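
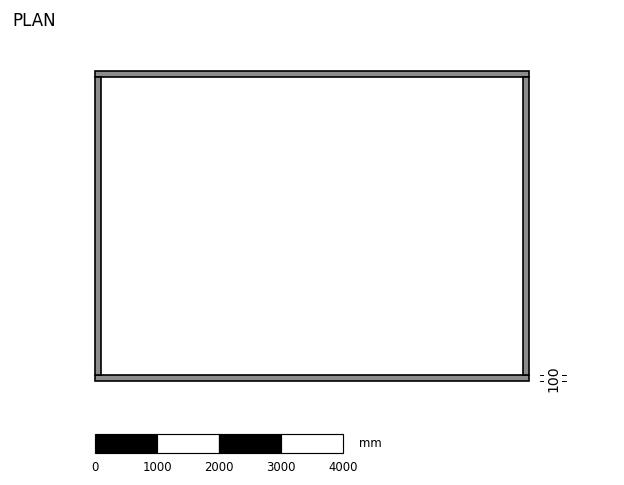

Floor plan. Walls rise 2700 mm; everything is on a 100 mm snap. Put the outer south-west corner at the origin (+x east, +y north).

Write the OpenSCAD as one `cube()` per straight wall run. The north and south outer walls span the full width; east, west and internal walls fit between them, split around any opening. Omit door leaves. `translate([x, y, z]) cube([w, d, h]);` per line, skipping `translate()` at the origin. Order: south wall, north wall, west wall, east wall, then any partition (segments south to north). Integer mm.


cube([7000, 100, 2700]);
translate([0, 4900, 0]) cube([7000, 100, 2700]);
translate([0, 100, 0]) cube([100, 4800, 2700]);
translate([6900, 100, 0]) cube([100, 4800, 2700]);


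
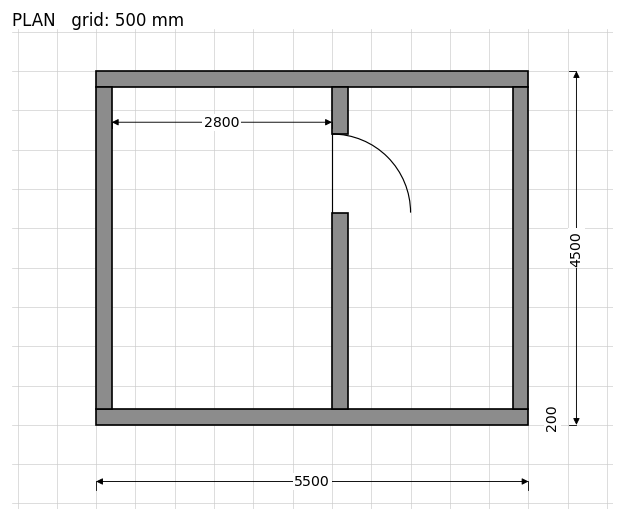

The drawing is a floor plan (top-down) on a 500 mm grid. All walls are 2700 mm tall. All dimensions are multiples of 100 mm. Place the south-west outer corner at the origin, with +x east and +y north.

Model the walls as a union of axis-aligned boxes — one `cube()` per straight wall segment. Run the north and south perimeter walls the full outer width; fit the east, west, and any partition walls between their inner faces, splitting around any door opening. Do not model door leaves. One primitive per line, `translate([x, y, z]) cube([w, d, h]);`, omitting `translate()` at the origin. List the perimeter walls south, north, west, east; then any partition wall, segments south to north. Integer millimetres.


cube([5500, 200, 2700]);
translate([0, 4300, 0]) cube([5500, 200, 2700]);
translate([0, 200, 0]) cube([200, 4100, 2700]);
translate([5300, 200, 0]) cube([200, 4100, 2700]);
translate([3000, 200, 0]) cube([200, 2500, 2700]);
translate([3000, 3700, 0]) cube([200, 600, 2700]);


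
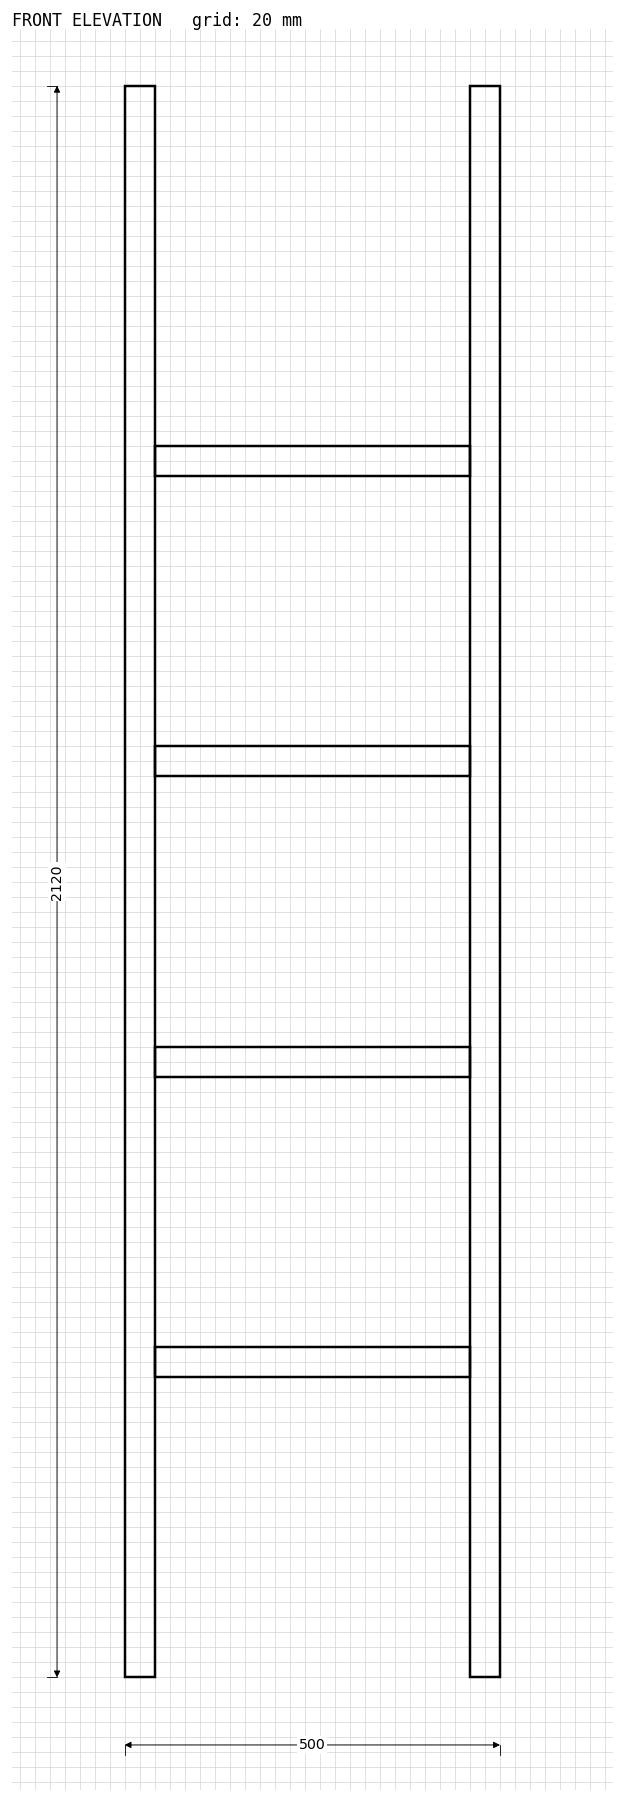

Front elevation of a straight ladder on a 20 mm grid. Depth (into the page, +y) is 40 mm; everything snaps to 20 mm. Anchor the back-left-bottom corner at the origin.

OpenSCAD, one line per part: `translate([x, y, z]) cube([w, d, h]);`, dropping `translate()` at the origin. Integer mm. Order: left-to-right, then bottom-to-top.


cube([40, 40, 2120]);
translate([40, 0, 400]) cube([420, 40, 40]);
translate([40, 0, 800]) cube([420, 40, 40]);
translate([40, 0, 1200]) cube([420, 40, 40]);
translate([40, 0, 1600]) cube([420, 40, 40]);
translate([460, 0, 0]) cube([40, 40, 2120]);


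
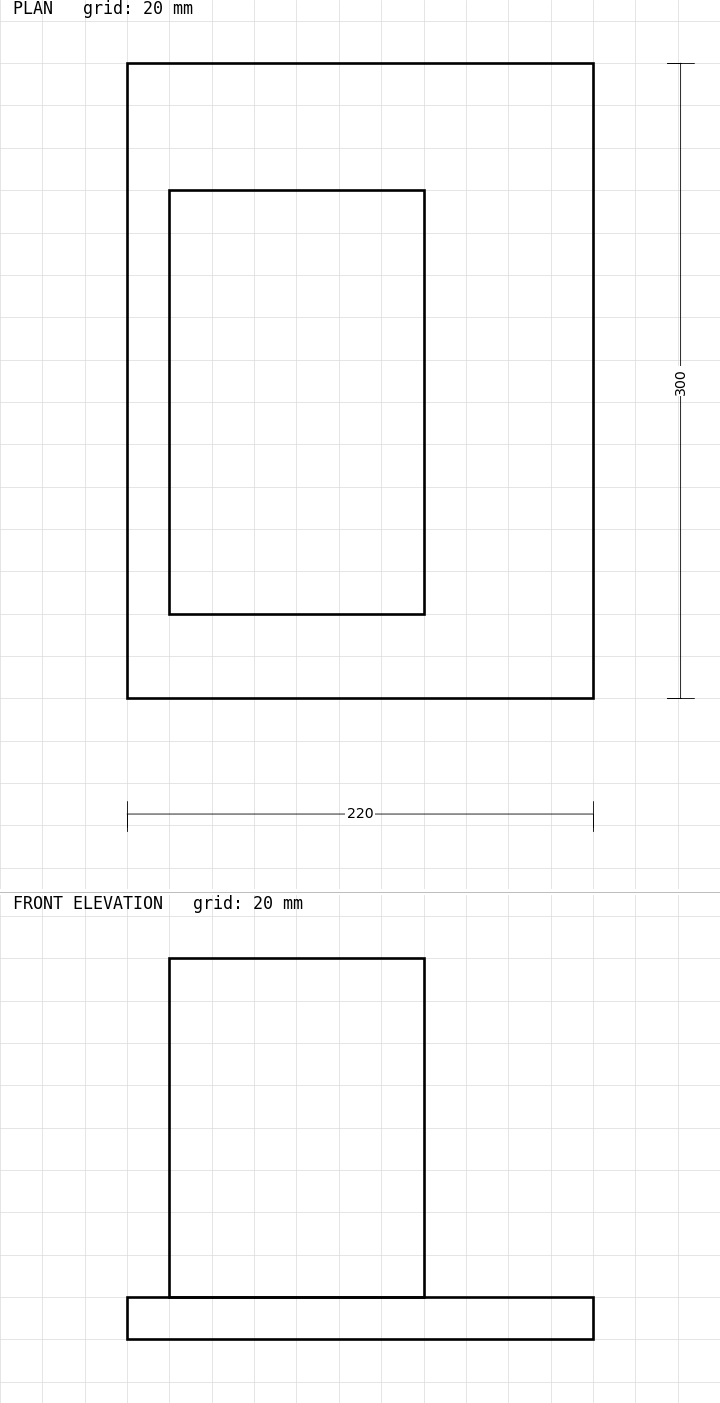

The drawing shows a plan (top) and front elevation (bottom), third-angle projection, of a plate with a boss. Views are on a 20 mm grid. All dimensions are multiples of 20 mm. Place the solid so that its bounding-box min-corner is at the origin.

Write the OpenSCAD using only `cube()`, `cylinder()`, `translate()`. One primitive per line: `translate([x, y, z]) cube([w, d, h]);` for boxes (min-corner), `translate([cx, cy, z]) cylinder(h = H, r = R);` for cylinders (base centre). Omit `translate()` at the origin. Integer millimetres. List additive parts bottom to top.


cube([220, 300, 20]);
translate([20, 40, 20]) cube([120, 200, 160]);


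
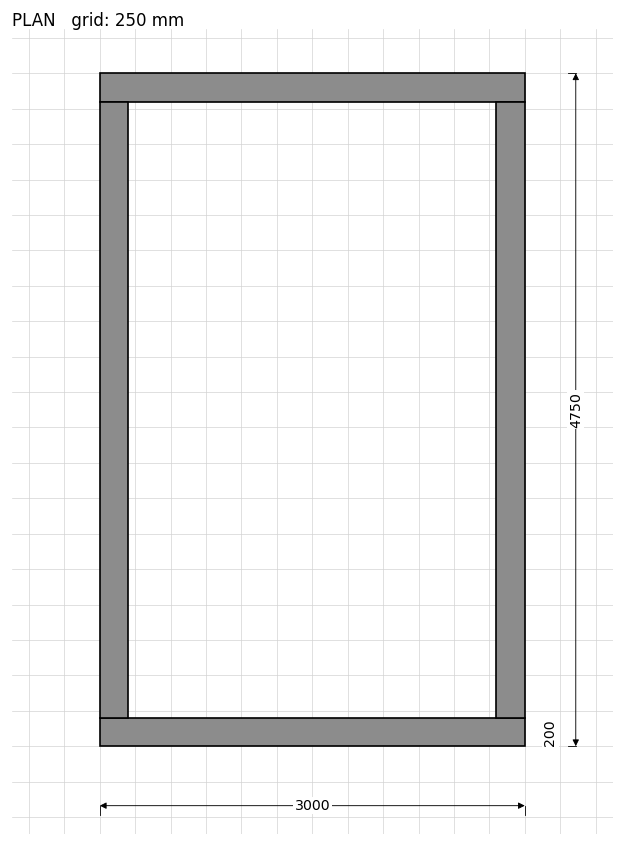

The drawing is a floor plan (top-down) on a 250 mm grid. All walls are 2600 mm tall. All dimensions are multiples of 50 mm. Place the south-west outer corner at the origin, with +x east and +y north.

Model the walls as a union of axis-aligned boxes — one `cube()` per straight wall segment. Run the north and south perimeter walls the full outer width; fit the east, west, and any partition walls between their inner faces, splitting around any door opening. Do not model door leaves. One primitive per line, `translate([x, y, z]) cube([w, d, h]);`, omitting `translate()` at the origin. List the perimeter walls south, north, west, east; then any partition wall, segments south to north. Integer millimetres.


cube([3000, 200, 2600]);
translate([0, 4550, 0]) cube([3000, 200, 2600]);
translate([0, 200, 0]) cube([200, 4350, 2600]);
translate([2800, 200, 0]) cube([200, 4350, 2600]);


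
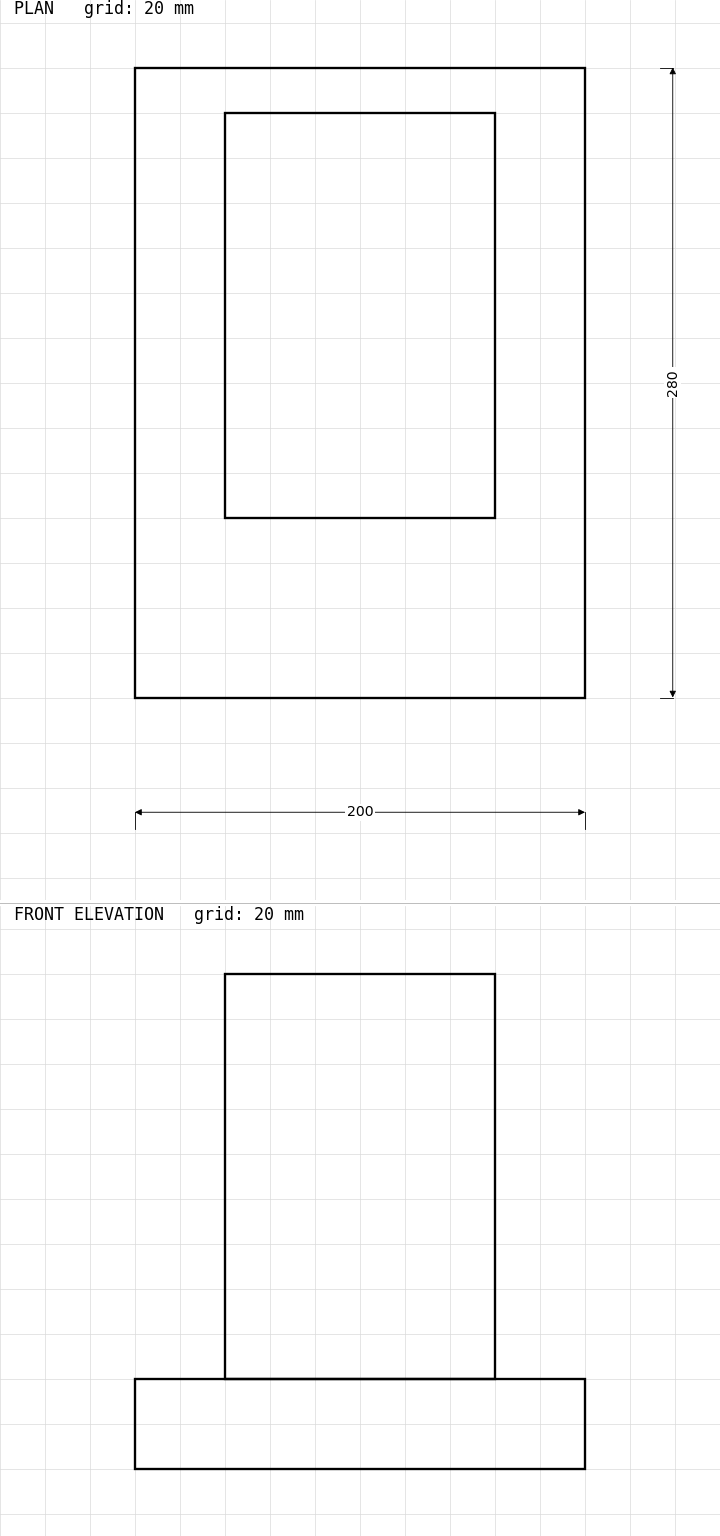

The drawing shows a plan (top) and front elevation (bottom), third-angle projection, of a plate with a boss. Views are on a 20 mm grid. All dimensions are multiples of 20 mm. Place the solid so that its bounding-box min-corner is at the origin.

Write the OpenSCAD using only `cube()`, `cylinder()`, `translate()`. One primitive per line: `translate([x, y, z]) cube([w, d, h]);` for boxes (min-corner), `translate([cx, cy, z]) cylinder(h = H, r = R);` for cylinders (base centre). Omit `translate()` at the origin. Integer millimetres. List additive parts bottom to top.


cube([200, 280, 40]);
translate([40, 80, 40]) cube([120, 180, 180]);


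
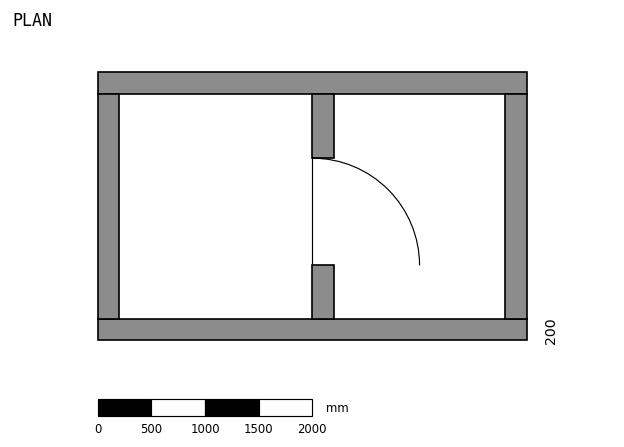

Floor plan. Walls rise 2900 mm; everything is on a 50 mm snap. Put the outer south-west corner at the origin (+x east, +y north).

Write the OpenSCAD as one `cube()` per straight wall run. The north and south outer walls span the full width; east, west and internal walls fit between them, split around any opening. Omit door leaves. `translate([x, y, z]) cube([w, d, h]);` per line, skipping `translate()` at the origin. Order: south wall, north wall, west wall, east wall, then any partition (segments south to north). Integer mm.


cube([4000, 200, 2900]);
translate([0, 2300, 0]) cube([4000, 200, 2900]);
translate([0, 200, 0]) cube([200, 2100, 2900]);
translate([3800, 200, 0]) cube([200, 2100, 2900]);
translate([2000, 200, 0]) cube([200, 500, 2900]);
translate([2000, 1700, 0]) cube([200, 600, 2900]);


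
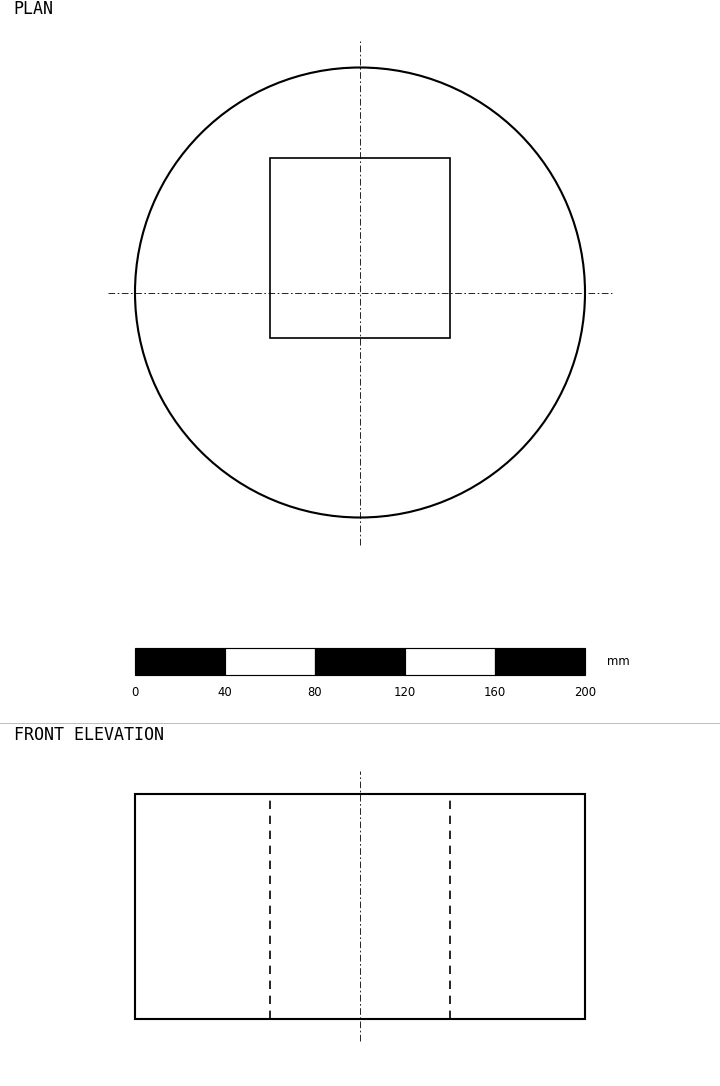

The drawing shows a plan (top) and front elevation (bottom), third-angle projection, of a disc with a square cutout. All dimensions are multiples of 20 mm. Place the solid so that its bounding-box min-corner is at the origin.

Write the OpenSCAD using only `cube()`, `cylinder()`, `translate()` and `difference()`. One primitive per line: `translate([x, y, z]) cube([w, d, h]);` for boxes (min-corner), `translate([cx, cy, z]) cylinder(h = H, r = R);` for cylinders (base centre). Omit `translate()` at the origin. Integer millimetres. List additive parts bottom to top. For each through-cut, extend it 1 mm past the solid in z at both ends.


difference() {
  translate([100, 100, 0]) cylinder(h = 100, r = 100);
  translate([60, 80, -1]) cube([80, 80, 102]);
}


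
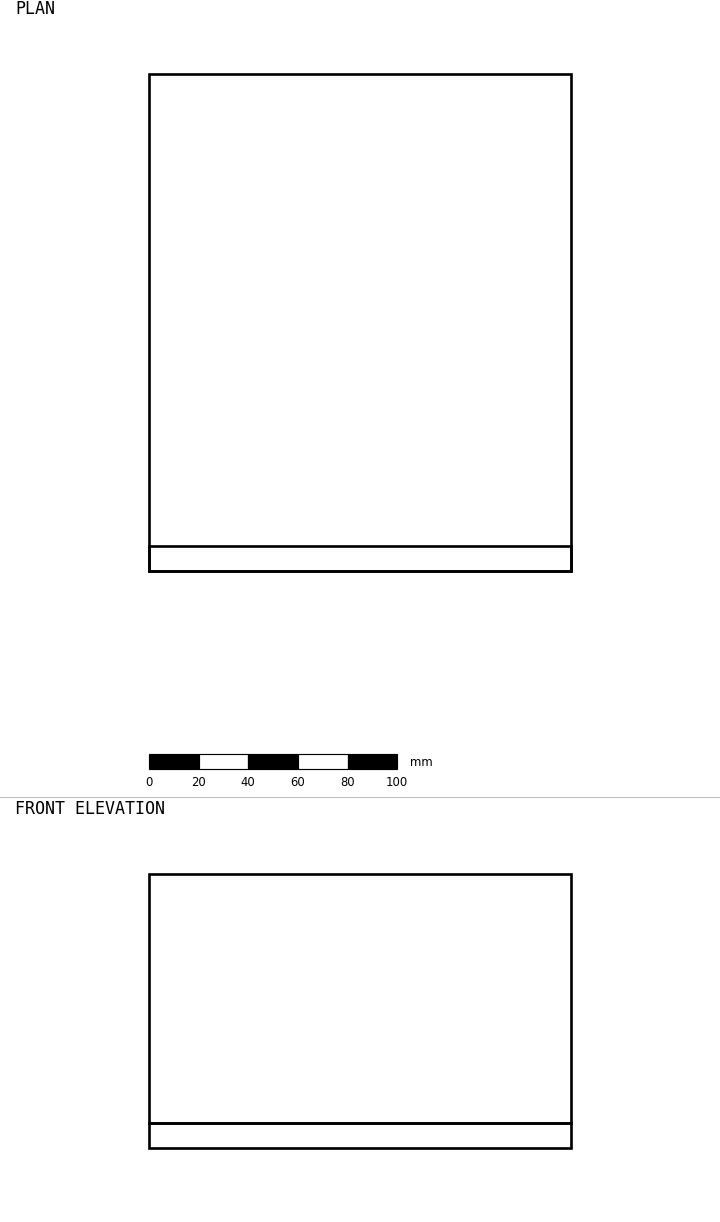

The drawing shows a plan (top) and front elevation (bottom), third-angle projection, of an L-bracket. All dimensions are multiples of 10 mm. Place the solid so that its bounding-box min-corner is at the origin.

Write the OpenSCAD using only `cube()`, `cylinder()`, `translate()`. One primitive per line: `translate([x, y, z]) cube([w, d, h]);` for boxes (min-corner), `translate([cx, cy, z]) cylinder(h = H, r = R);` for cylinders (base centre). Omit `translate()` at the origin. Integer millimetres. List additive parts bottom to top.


cube([170, 200, 10]);
translate([0, 0, 10]) cube([170, 10, 100]);


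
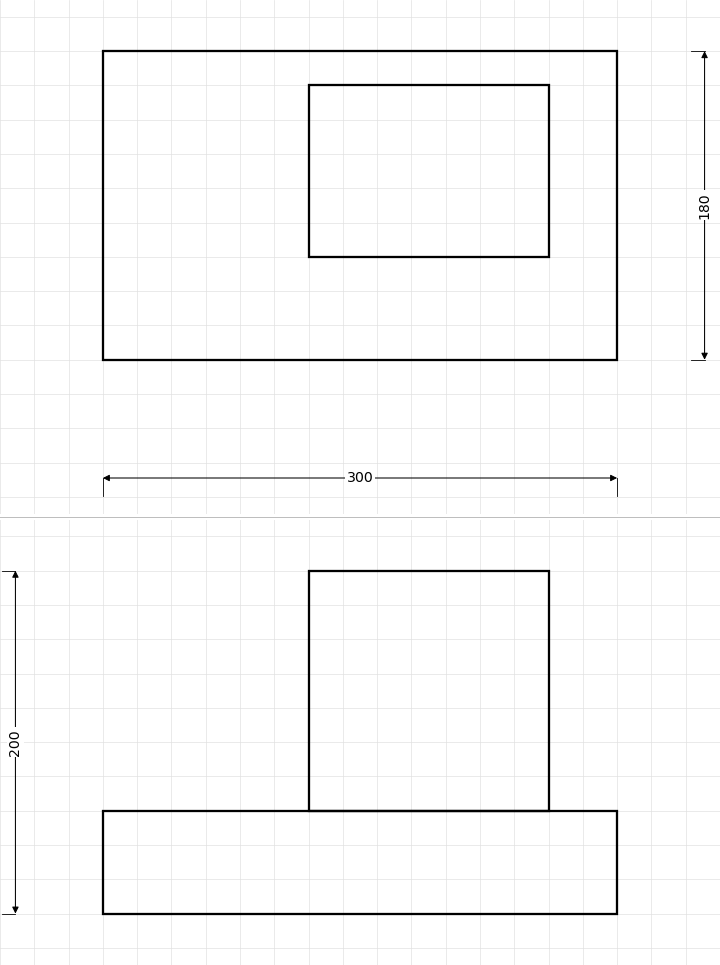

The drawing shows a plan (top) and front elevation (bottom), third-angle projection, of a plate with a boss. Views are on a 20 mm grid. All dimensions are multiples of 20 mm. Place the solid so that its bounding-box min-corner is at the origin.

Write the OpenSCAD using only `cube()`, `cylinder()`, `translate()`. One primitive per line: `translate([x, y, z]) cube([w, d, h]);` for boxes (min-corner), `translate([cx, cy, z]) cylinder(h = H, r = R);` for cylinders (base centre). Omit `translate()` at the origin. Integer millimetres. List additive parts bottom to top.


cube([300, 180, 60]);
translate([120, 60, 60]) cube([140, 100, 140]);


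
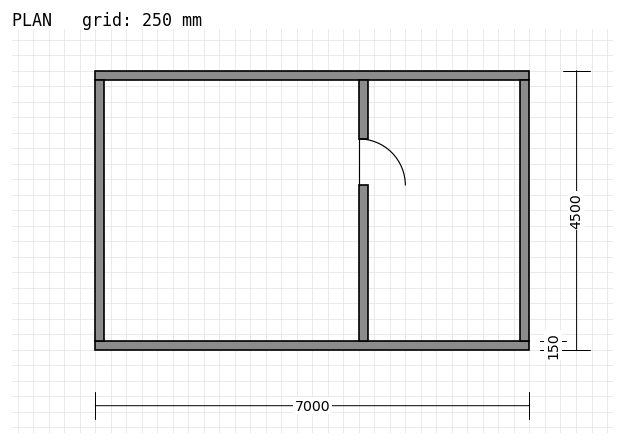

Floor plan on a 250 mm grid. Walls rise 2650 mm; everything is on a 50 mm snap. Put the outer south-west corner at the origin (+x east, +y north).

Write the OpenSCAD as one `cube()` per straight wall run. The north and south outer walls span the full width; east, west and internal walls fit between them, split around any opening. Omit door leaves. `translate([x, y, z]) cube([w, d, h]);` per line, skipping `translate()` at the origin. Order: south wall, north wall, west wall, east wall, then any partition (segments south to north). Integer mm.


cube([7000, 150, 2650]);
translate([0, 4350, 0]) cube([7000, 150, 2650]);
translate([0, 150, 0]) cube([150, 4200, 2650]);
translate([6850, 150, 0]) cube([150, 4200, 2650]);
translate([4250, 150, 0]) cube([150, 2500, 2650]);
translate([4250, 3400, 0]) cube([150, 950, 2650]);


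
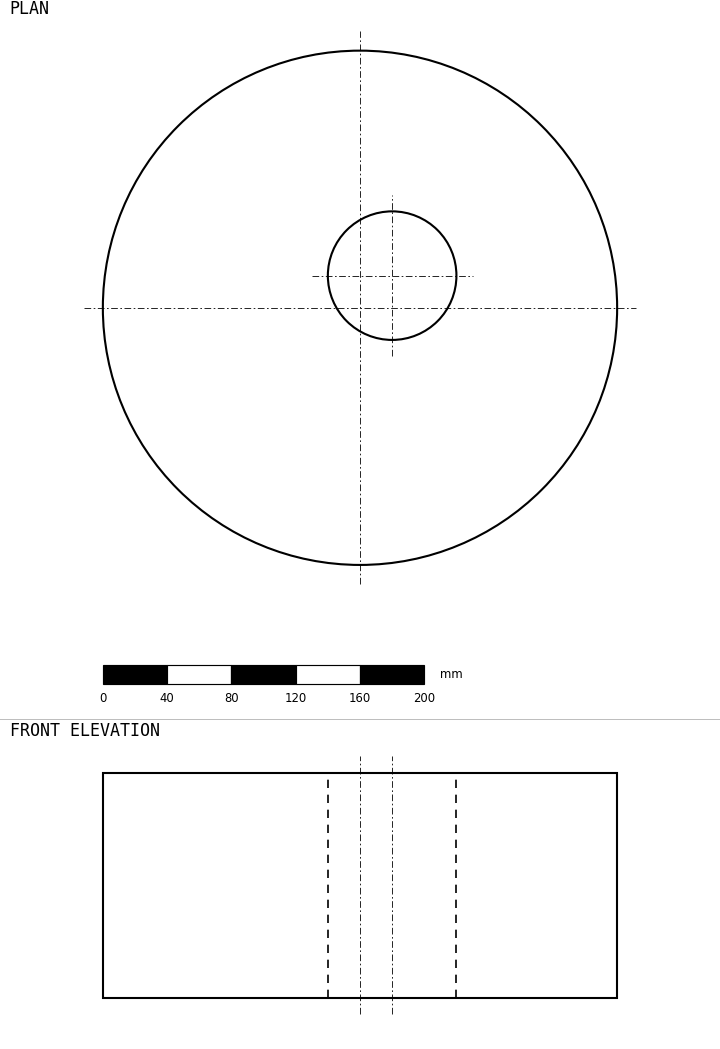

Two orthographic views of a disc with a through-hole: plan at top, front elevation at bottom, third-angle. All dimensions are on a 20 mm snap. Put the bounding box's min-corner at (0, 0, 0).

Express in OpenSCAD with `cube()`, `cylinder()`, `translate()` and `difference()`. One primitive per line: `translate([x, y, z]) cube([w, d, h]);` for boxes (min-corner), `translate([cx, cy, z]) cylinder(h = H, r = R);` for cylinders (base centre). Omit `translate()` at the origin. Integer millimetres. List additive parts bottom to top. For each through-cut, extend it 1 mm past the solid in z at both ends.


difference() {
  translate([160, 160, 0]) cylinder(h = 140, r = 160);
  translate([180, 180, -1]) cylinder(h = 142, r = 40);
}


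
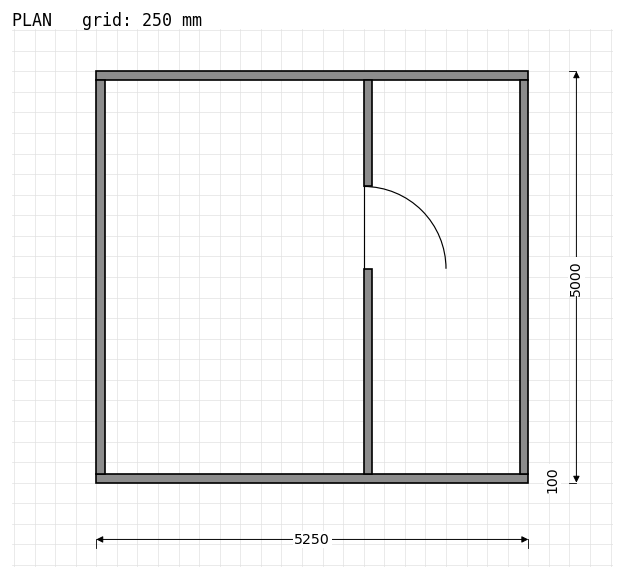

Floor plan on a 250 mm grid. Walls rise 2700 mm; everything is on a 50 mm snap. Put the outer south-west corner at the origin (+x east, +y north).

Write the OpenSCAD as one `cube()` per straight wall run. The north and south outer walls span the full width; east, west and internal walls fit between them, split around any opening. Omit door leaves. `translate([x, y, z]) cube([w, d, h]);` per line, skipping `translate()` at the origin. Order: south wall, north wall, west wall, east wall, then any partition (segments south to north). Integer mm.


cube([5250, 100, 2700]);
translate([0, 4900, 0]) cube([5250, 100, 2700]);
translate([0, 100, 0]) cube([100, 4800, 2700]);
translate([5150, 100, 0]) cube([100, 4800, 2700]);
translate([3250, 100, 0]) cube([100, 2500, 2700]);
translate([3250, 3600, 0]) cube([100, 1300, 2700]);


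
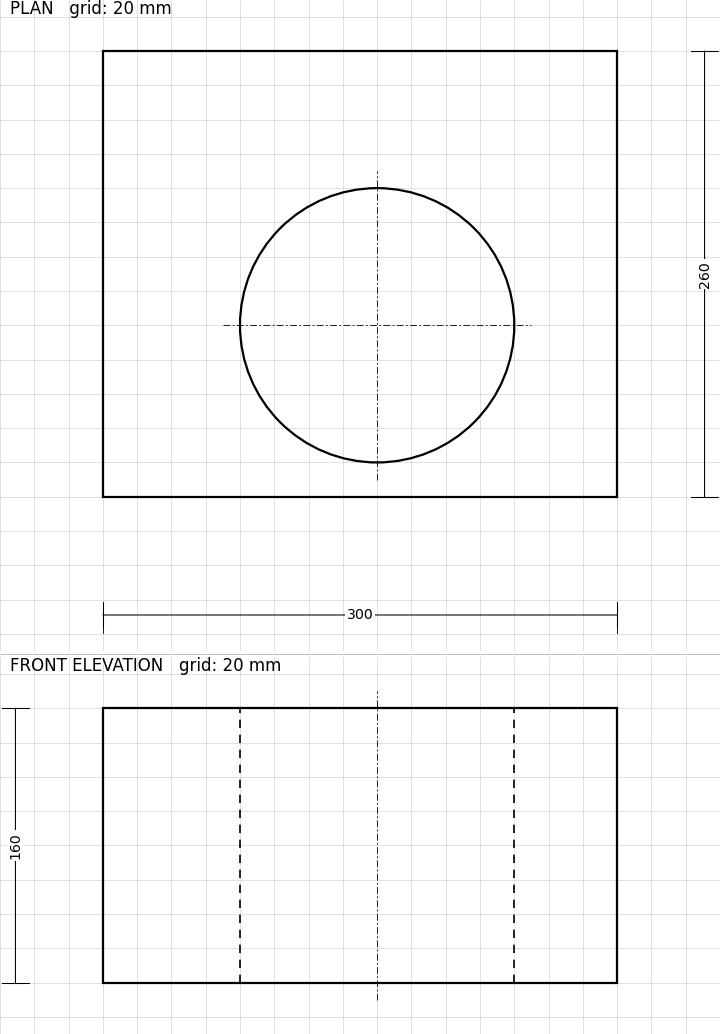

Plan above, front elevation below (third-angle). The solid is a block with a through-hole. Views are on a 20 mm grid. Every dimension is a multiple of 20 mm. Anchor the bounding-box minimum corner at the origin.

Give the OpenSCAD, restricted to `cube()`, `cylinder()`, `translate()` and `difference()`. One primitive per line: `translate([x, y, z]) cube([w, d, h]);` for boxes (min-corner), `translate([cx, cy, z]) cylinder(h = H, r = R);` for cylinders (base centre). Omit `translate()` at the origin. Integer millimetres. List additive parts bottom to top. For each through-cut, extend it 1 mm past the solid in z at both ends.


difference() {
  cube([300, 260, 160]);
  translate([160, 100, -1]) cylinder(h = 162, r = 80);
}


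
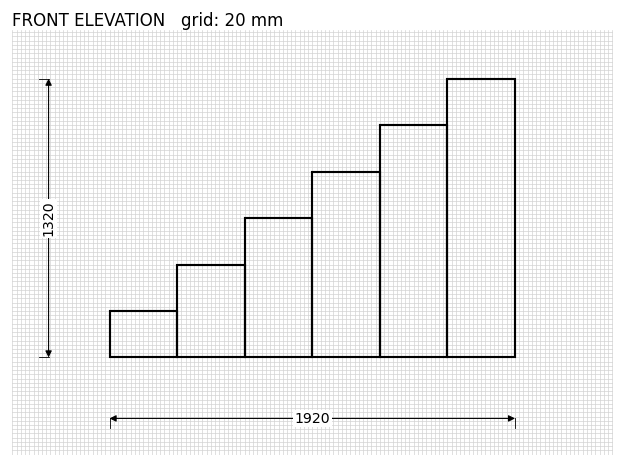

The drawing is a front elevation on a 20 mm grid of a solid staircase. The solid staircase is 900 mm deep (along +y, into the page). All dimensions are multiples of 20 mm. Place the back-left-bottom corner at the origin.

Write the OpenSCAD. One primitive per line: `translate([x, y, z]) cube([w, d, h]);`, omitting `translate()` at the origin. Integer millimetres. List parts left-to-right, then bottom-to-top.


cube([320, 900, 220]);
translate([320, 0, 0]) cube([320, 900, 440]);
translate([640, 0, 0]) cube([320, 900, 660]);
translate([960, 0, 0]) cube([320, 900, 880]);
translate([1280, 0, 0]) cube([320, 900, 1100]);
translate([1600, 0, 0]) cube([320, 900, 1320]);


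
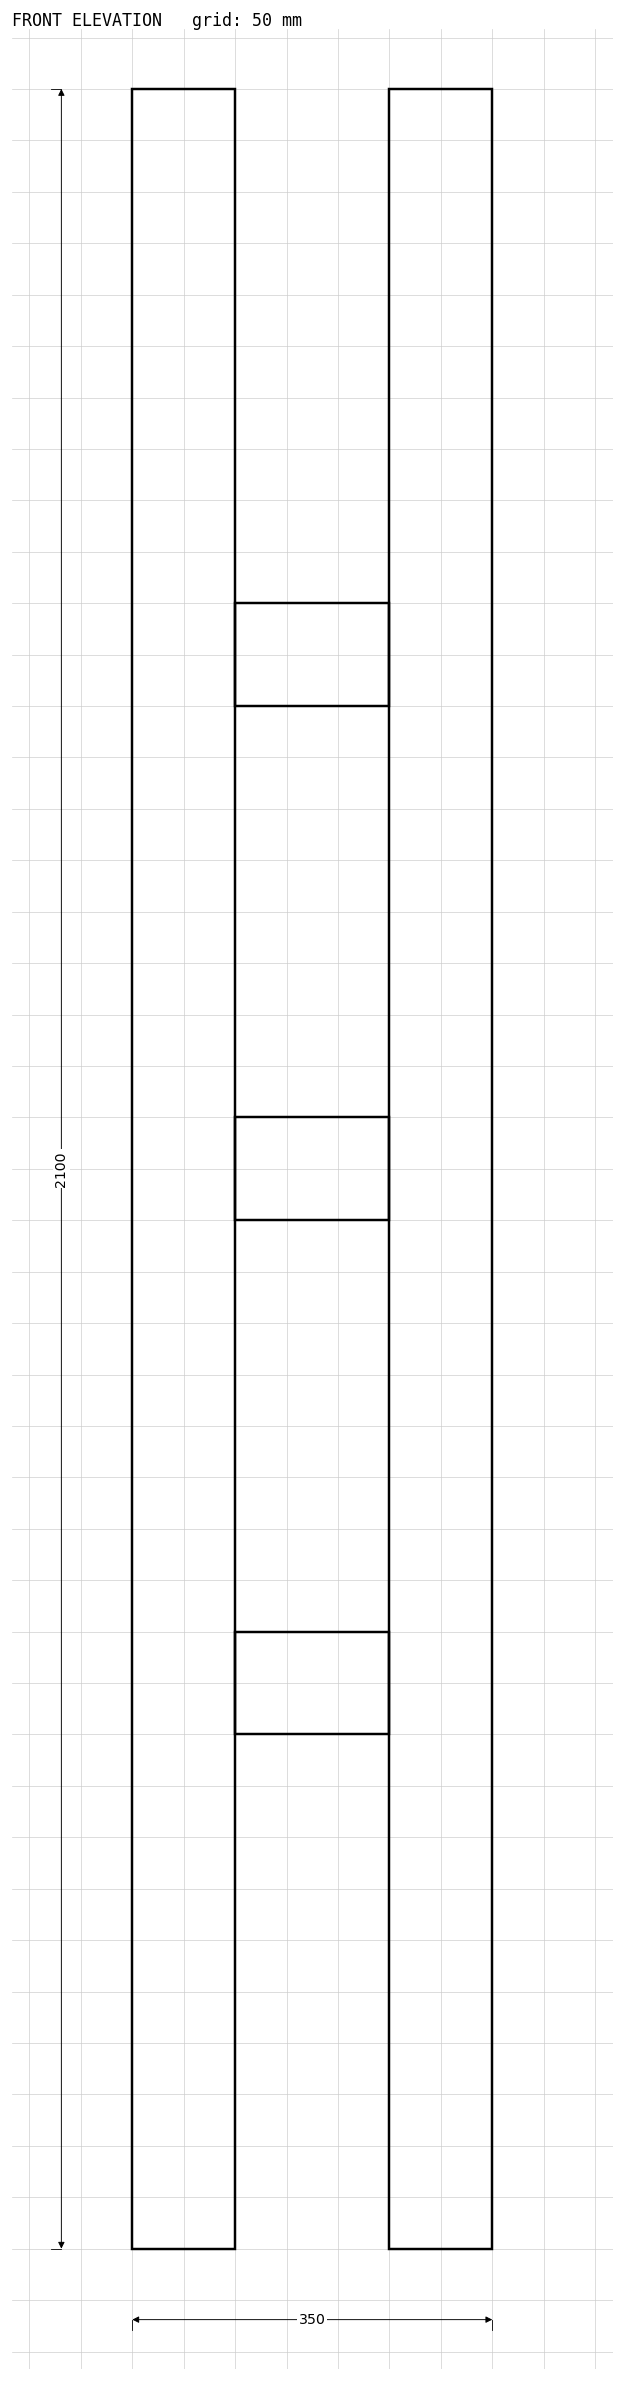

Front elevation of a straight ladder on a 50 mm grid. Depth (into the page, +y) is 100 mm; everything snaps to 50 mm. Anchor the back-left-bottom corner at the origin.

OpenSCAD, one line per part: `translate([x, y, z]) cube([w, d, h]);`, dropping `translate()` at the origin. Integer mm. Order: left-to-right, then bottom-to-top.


cube([100, 100, 2100]);
translate([100, 0, 500]) cube([150, 100, 100]);
translate([100, 0, 1000]) cube([150, 100, 100]);
translate([100, 0, 1500]) cube([150, 100, 100]);
translate([250, 0, 0]) cube([100, 100, 2100]);


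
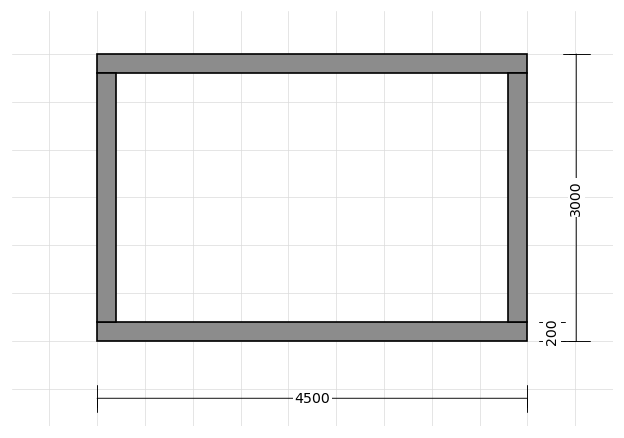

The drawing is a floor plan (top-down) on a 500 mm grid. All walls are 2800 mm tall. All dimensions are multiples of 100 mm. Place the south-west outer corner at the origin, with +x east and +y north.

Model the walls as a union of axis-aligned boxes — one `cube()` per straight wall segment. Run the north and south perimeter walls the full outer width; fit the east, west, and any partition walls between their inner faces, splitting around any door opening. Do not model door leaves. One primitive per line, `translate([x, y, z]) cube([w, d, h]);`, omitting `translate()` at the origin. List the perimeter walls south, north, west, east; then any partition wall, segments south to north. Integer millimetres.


cube([4500, 200, 2800]);
translate([0, 2800, 0]) cube([4500, 200, 2800]);
translate([0, 200, 0]) cube([200, 2600, 2800]);
translate([4300, 200, 0]) cube([200, 2600, 2800]);


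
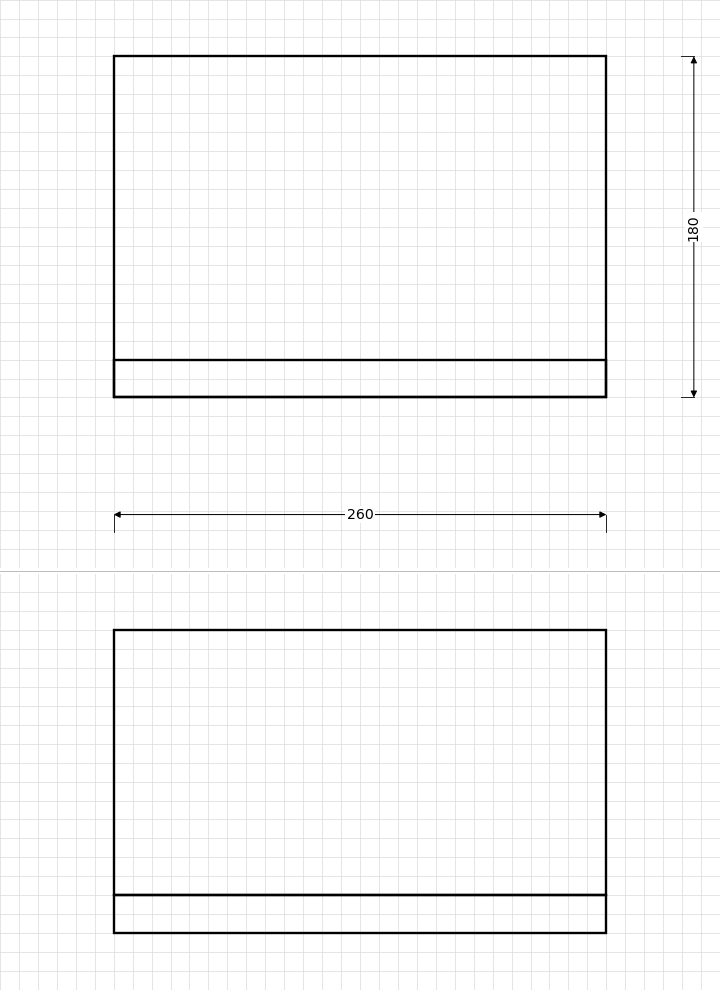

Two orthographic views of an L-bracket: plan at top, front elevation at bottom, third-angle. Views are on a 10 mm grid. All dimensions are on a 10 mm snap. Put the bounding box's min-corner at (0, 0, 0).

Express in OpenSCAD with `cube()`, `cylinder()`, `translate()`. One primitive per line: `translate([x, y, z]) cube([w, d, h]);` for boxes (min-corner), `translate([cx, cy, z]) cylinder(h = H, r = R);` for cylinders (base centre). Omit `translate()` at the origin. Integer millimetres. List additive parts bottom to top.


cube([260, 180, 20]);
translate([0, 0, 20]) cube([260, 20, 140]);


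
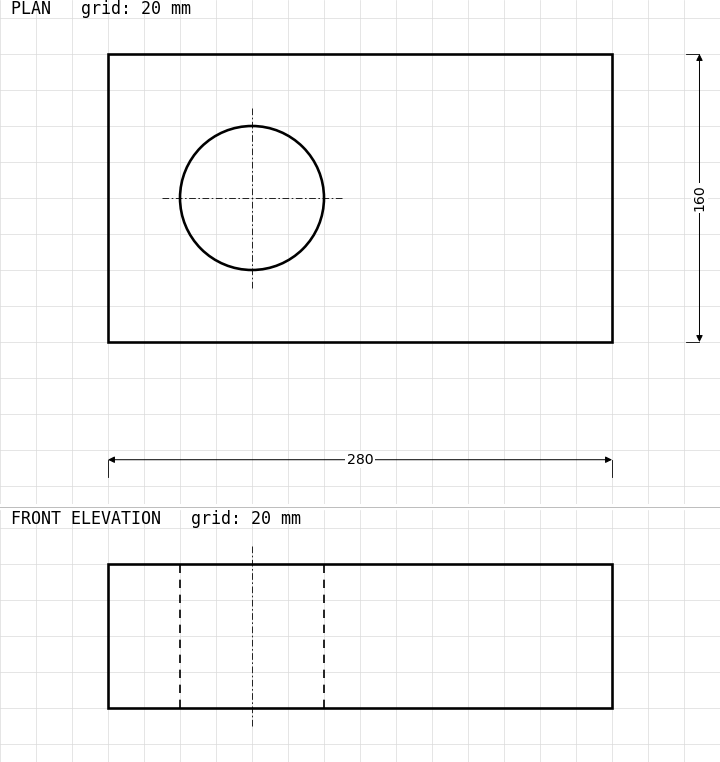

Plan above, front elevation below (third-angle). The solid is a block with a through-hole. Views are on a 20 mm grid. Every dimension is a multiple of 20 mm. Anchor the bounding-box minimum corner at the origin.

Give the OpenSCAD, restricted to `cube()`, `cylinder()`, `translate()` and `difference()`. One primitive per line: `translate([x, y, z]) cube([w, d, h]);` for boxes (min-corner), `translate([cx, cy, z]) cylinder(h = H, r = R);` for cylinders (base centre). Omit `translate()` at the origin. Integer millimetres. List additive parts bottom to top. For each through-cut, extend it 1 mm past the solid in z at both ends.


difference() {
  cube([280, 160, 80]);
  translate([80, 80, -1]) cylinder(h = 82, r = 40);
}


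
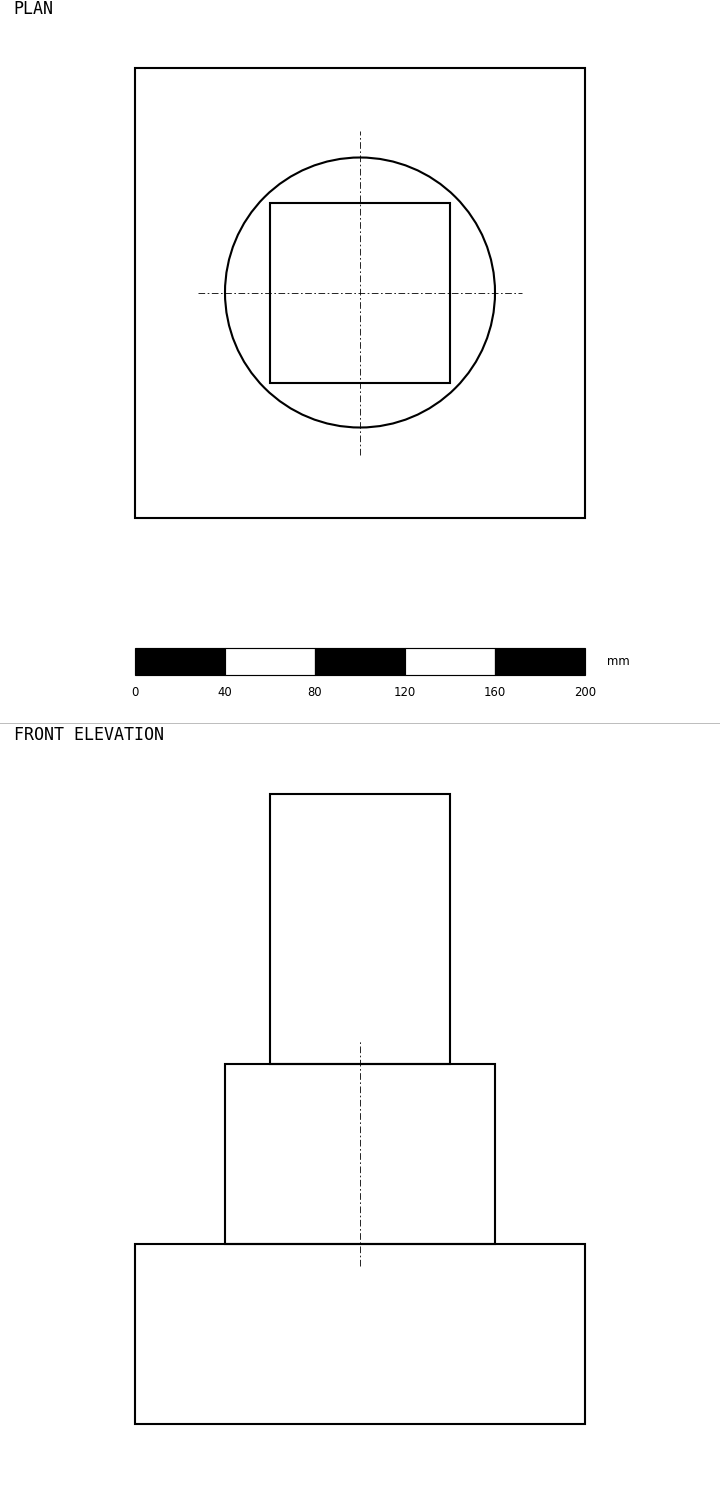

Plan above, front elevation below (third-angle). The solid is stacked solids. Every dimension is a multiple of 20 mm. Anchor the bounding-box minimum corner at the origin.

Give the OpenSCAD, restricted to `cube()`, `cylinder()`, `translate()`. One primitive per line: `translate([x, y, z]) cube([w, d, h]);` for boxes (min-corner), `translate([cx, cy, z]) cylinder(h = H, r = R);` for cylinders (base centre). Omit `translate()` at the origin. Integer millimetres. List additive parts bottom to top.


cube([200, 200, 80]);
translate([100, 100, 80]) cylinder(h = 80, r = 60);
translate([60, 60, 160]) cube([80, 80, 120]);


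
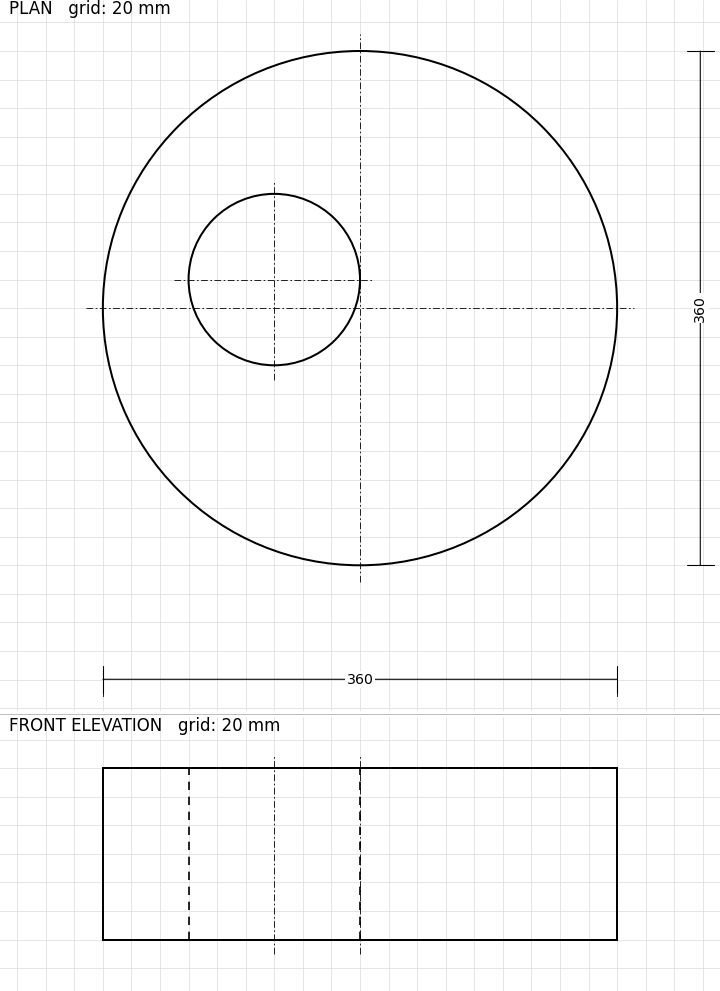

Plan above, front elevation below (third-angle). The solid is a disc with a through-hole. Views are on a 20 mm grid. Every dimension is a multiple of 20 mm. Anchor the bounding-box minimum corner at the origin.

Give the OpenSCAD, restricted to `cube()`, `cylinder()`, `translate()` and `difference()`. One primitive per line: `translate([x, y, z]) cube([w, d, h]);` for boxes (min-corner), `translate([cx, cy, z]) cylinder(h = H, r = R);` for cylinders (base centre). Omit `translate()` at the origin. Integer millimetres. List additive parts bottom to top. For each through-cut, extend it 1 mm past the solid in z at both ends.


difference() {
  translate([180, 180, 0]) cylinder(h = 120, r = 180);
  translate([120, 200, -1]) cylinder(h = 122, r = 60);
}


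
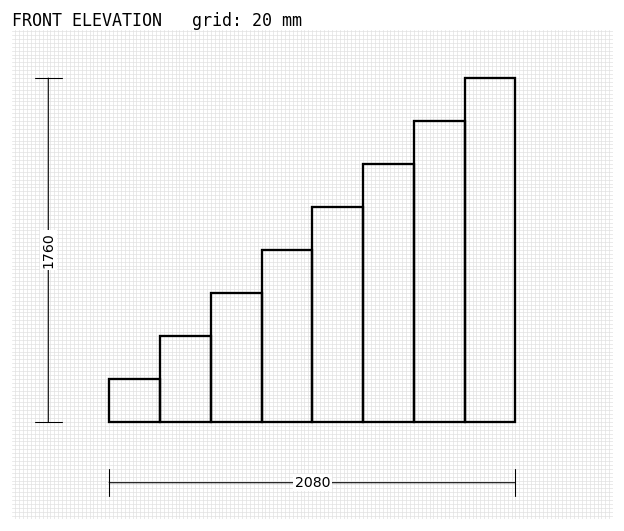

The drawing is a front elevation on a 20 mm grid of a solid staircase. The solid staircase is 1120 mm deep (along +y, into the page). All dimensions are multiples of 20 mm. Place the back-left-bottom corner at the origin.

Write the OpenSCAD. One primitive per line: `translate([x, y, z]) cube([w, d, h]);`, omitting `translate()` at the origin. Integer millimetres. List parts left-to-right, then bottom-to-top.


cube([260, 1120, 220]);
translate([260, 0, 0]) cube([260, 1120, 440]);
translate([520, 0, 0]) cube([260, 1120, 660]);
translate([780, 0, 0]) cube([260, 1120, 880]);
translate([1040, 0, 0]) cube([260, 1120, 1100]);
translate([1300, 0, 0]) cube([260, 1120, 1320]);
translate([1560, 0, 0]) cube([260, 1120, 1540]);
translate([1820, 0, 0]) cube([260, 1120, 1760]);


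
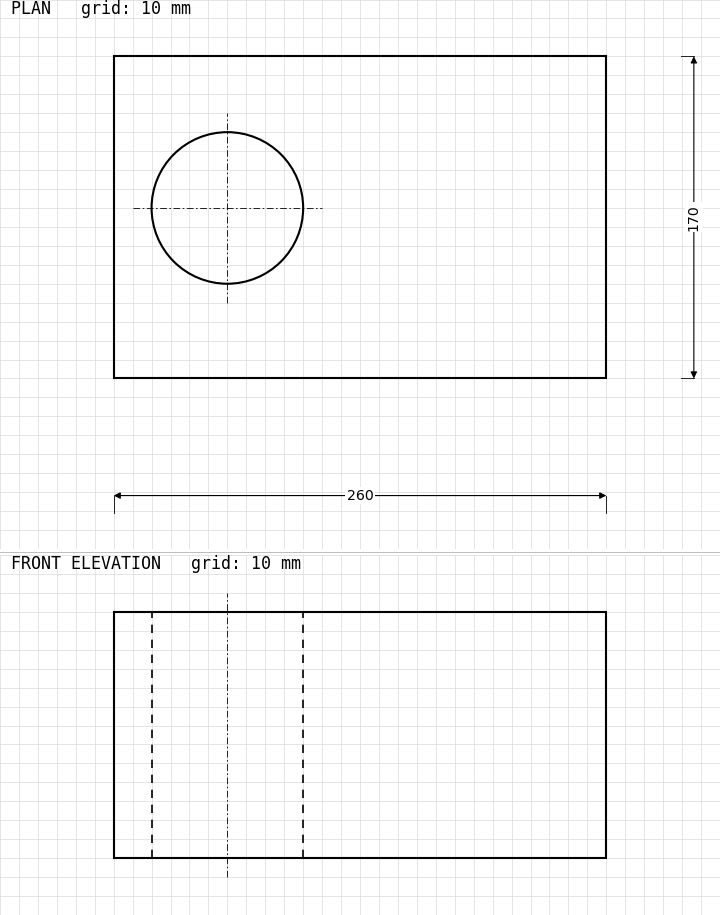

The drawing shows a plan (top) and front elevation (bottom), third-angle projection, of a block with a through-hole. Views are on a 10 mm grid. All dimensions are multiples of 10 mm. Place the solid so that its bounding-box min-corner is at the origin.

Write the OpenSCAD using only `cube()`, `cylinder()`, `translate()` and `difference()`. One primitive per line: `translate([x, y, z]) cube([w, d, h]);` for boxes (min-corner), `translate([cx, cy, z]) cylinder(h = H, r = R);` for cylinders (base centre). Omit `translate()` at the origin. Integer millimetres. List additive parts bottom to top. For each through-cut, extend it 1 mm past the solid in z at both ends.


difference() {
  cube([260, 170, 130]);
  translate([60, 90, -1]) cylinder(h = 132, r = 40);
}


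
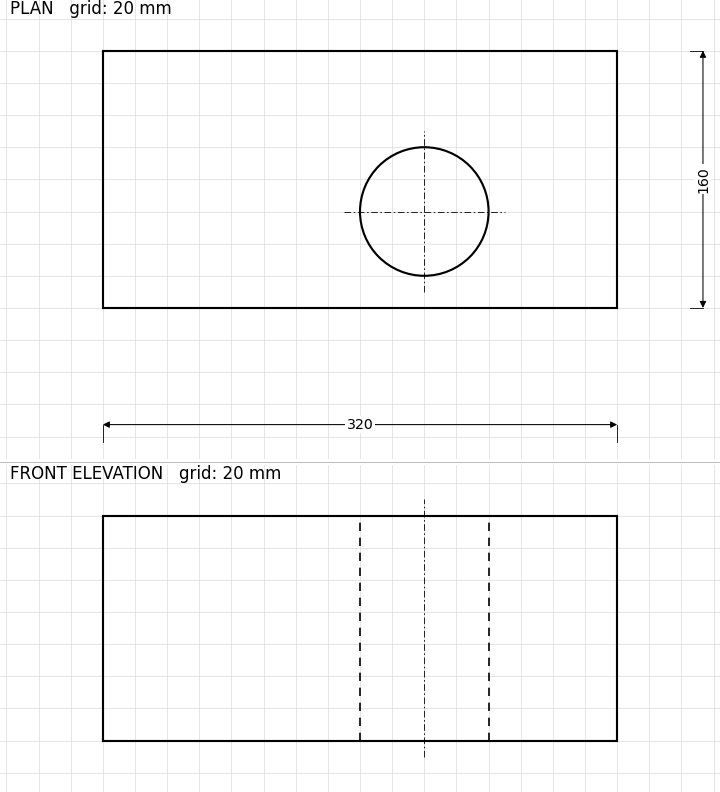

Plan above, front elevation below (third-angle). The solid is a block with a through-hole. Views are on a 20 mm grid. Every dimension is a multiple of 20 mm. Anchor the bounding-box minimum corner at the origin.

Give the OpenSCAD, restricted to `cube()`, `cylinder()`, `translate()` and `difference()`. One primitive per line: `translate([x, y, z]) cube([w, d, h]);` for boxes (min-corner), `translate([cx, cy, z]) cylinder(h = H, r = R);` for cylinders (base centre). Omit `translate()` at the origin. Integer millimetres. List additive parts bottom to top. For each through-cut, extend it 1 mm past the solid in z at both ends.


difference() {
  cube([320, 160, 140]);
  translate([200, 60, -1]) cylinder(h = 142, r = 40);
}


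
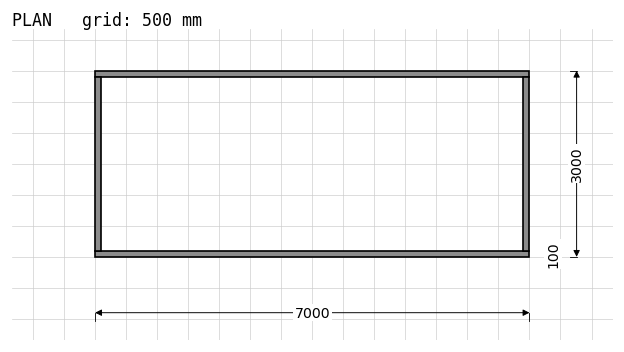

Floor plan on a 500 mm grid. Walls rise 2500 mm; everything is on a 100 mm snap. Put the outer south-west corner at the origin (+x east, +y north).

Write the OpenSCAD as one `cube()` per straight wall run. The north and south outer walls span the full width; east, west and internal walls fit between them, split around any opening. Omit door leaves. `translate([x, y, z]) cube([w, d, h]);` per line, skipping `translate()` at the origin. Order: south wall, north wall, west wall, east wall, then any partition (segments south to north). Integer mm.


cube([7000, 100, 2500]);
translate([0, 2900, 0]) cube([7000, 100, 2500]);
translate([0, 100, 0]) cube([100, 2800, 2500]);
translate([6900, 100, 0]) cube([100, 2800, 2500]);


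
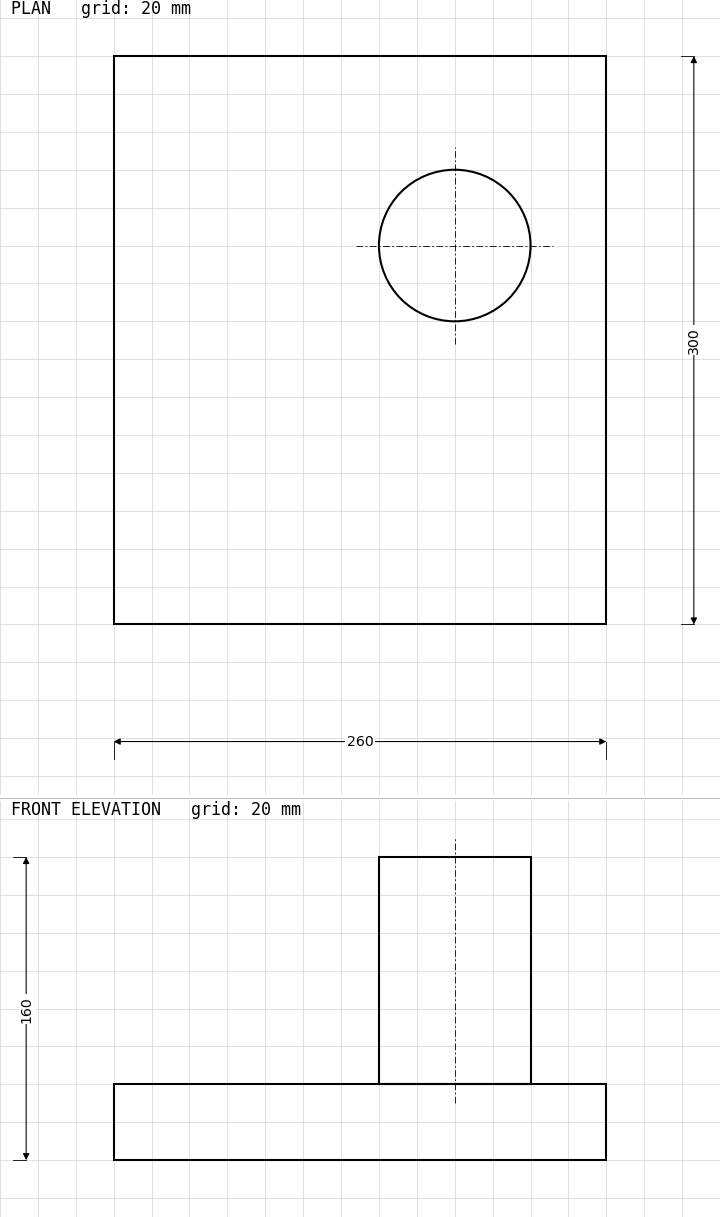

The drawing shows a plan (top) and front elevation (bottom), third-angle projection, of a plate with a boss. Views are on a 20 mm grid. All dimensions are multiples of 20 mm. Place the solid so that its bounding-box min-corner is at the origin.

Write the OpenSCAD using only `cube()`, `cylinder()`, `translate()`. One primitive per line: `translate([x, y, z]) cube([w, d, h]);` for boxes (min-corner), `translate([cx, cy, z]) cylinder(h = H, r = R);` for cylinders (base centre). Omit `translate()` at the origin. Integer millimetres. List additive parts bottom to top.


cube([260, 300, 40]);
translate([180, 200, 40]) cylinder(h = 120, r = 40);


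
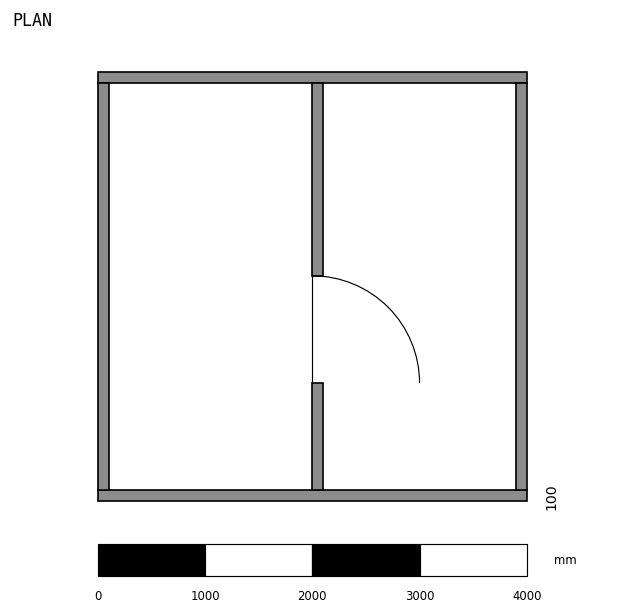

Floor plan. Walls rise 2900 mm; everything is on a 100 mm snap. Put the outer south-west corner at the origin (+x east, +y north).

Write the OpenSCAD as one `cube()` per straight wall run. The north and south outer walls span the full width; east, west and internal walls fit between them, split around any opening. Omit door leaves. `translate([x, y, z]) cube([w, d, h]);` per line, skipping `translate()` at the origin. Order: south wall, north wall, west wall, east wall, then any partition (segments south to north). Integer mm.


cube([4000, 100, 2900]);
translate([0, 3900, 0]) cube([4000, 100, 2900]);
translate([0, 100, 0]) cube([100, 3800, 2900]);
translate([3900, 100, 0]) cube([100, 3800, 2900]);
translate([2000, 100, 0]) cube([100, 1000, 2900]);
translate([2000, 2100, 0]) cube([100, 1800, 2900]);


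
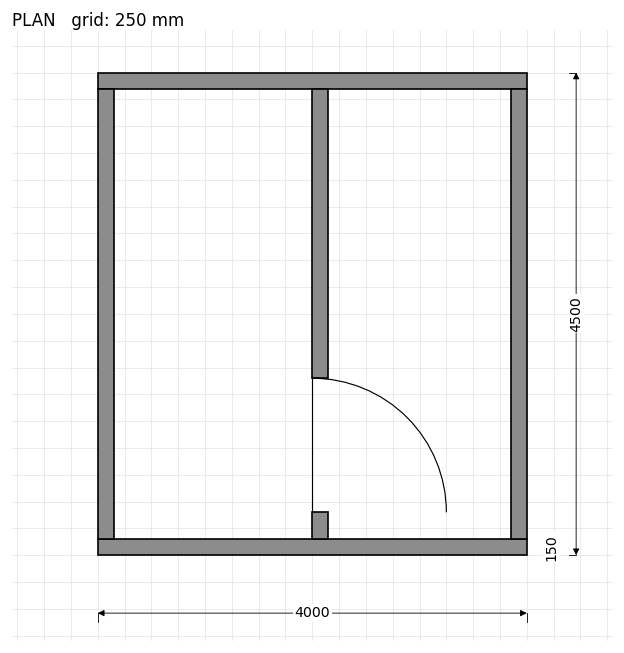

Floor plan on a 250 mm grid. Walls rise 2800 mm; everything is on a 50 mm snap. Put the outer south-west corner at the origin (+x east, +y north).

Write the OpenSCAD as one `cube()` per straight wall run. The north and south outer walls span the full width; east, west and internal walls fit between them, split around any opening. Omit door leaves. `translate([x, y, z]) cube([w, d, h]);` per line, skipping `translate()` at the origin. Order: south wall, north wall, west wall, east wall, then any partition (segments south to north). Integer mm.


cube([4000, 150, 2800]);
translate([0, 4350, 0]) cube([4000, 150, 2800]);
translate([0, 150, 0]) cube([150, 4200, 2800]);
translate([3850, 150, 0]) cube([150, 4200, 2800]);
translate([2000, 150, 0]) cube([150, 250, 2800]);
translate([2000, 1650, 0]) cube([150, 2700, 2800]);


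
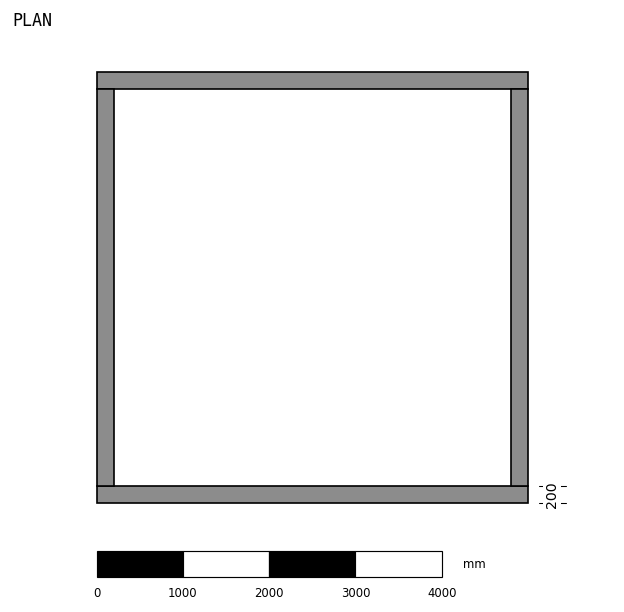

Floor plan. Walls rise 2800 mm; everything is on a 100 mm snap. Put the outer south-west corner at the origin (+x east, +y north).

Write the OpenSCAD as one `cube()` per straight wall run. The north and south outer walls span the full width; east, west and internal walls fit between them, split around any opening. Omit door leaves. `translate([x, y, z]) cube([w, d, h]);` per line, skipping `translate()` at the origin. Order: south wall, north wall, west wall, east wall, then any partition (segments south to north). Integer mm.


cube([5000, 200, 2800]);
translate([0, 4800, 0]) cube([5000, 200, 2800]);
translate([0, 200, 0]) cube([200, 4600, 2800]);
translate([4800, 200, 0]) cube([200, 4600, 2800]);


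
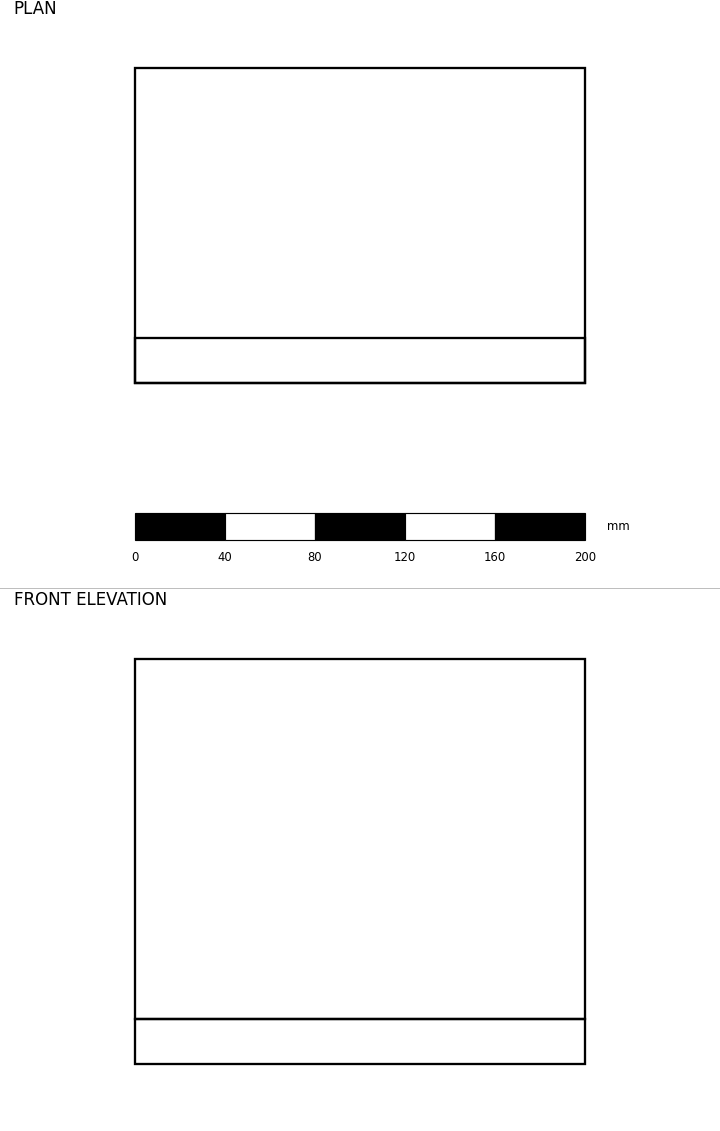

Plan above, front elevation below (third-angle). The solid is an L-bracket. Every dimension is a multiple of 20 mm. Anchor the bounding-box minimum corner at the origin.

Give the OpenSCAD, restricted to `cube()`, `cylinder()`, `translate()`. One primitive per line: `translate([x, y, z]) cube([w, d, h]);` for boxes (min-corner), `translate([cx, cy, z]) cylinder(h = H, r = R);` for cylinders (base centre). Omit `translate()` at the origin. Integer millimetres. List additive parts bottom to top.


cube([200, 140, 20]);
translate([0, 0, 20]) cube([200, 20, 160]);


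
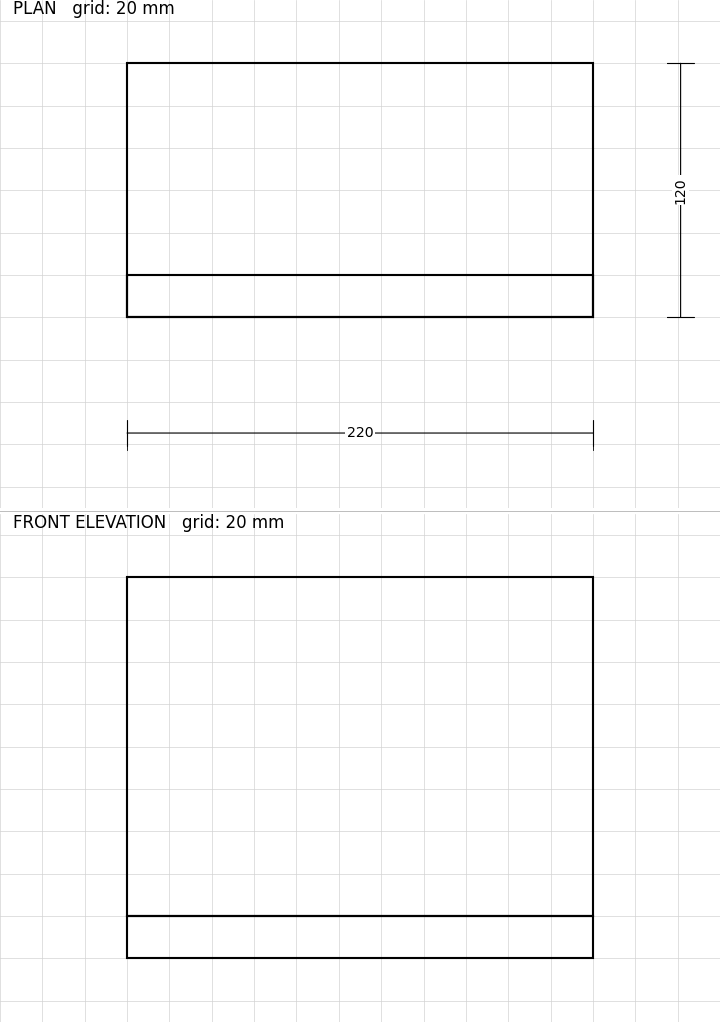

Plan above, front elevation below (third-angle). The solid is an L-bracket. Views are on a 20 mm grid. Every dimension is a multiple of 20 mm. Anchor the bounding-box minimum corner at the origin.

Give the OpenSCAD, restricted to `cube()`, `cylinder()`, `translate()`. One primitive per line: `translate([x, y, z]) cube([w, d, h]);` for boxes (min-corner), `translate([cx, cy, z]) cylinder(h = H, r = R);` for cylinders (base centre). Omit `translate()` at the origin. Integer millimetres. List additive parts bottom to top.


cube([220, 120, 20]);
translate([0, 0, 20]) cube([220, 20, 160]);


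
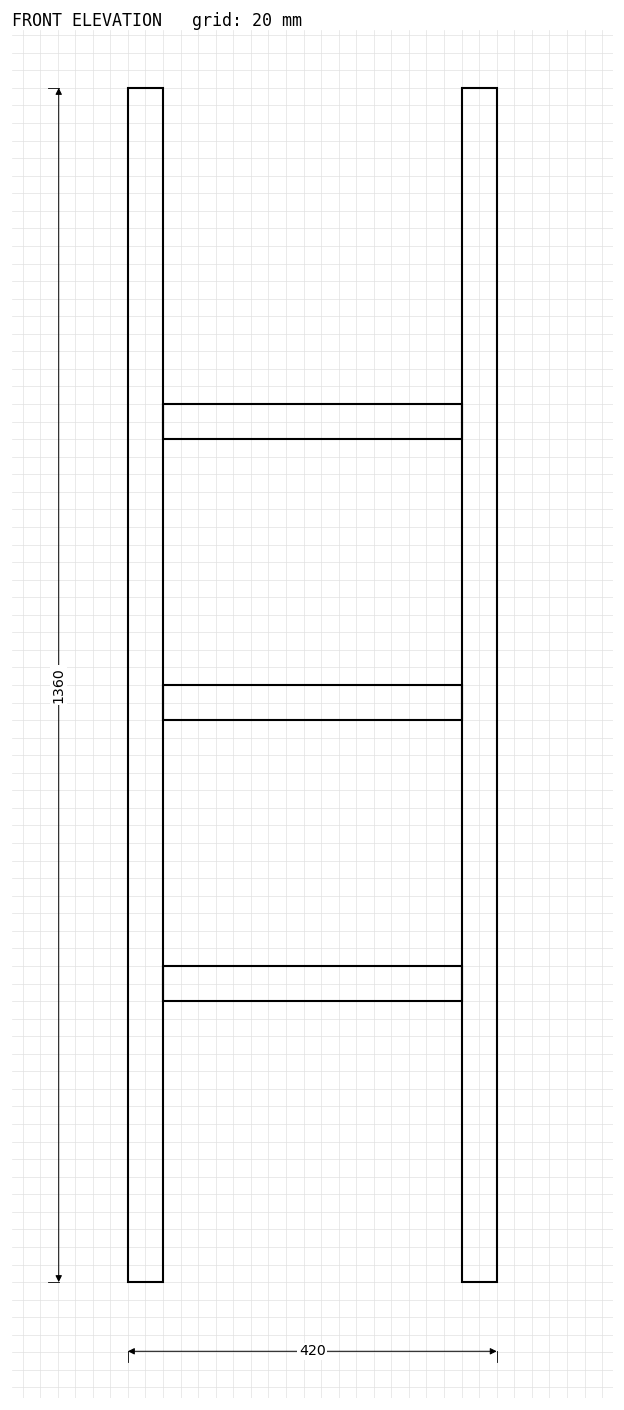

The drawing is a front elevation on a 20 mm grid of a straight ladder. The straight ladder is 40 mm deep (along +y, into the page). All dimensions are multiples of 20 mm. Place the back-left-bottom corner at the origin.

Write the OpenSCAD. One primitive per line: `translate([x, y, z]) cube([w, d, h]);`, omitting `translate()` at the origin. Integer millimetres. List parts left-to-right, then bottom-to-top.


cube([40, 40, 1360]);
translate([40, 0, 320]) cube([340, 40, 40]);
translate([40, 0, 640]) cube([340, 40, 40]);
translate([40, 0, 960]) cube([340, 40, 40]);
translate([380, 0, 0]) cube([40, 40, 1360]);


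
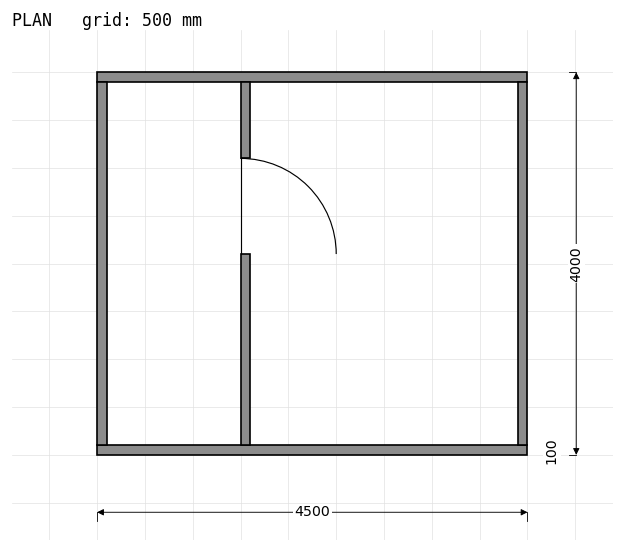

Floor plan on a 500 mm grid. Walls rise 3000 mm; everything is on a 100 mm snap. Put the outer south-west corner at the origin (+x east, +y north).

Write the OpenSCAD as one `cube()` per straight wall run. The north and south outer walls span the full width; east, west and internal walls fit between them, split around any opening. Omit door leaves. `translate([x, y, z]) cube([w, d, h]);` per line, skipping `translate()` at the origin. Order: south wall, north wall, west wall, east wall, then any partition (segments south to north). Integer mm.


cube([4500, 100, 3000]);
translate([0, 3900, 0]) cube([4500, 100, 3000]);
translate([0, 100, 0]) cube([100, 3800, 3000]);
translate([4400, 100, 0]) cube([100, 3800, 3000]);
translate([1500, 100, 0]) cube([100, 2000, 3000]);
translate([1500, 3100, 0]) cube([100, 800, 3000]);


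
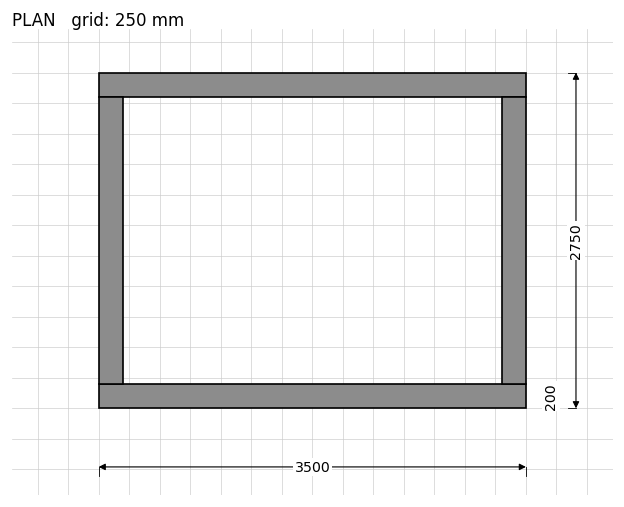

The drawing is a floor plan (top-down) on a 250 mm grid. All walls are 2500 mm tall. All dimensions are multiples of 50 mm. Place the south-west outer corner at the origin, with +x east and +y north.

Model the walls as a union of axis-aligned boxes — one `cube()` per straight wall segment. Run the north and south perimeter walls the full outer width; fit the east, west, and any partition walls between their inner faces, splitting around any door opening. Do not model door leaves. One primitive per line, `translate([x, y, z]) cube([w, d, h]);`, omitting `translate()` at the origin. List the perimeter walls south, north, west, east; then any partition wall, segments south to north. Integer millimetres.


cube([3500, 200, 2500]);
translate([0, 2550, 0]) cube([3500, 200, 2500]);
translate([0, 200, 0]) cube([200, 2350, 2500]);
translate([3300, 200, 0]) cube([200, 2350, 2500]);


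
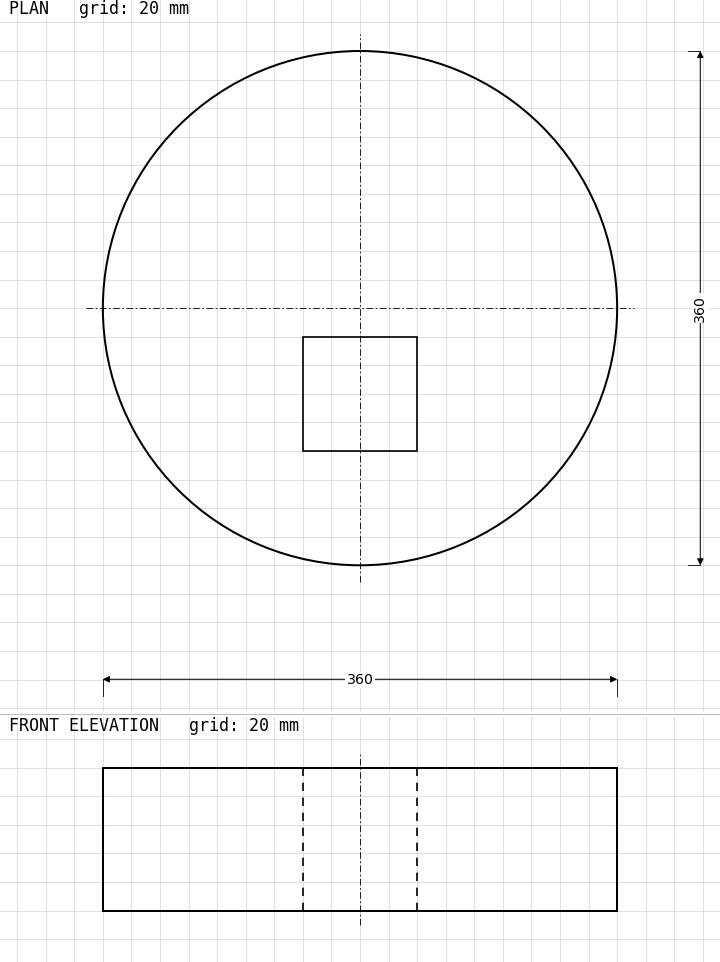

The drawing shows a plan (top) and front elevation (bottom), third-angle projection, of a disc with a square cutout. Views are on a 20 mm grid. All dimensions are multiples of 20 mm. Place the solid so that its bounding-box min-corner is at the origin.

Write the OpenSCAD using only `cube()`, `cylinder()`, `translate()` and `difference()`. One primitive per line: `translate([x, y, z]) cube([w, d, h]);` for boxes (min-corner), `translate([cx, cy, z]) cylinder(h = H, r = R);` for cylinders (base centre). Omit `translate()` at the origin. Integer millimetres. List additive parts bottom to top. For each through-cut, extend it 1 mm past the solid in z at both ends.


difference() {
  translate([180, 180, 0]) cylinder(h = 100, r = 180);
  translate([140, 80, -1]) cube([80, 80, 102]);
}
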